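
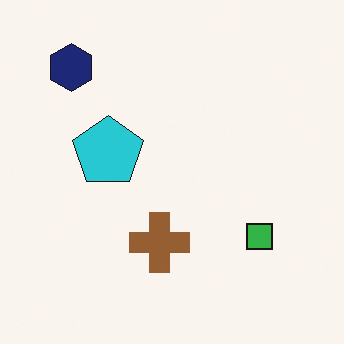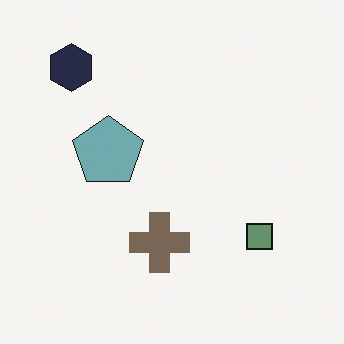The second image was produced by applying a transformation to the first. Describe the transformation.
The transformation is: made much more muted (saturation change).

All colors are more muted and greyish — a global saturation change.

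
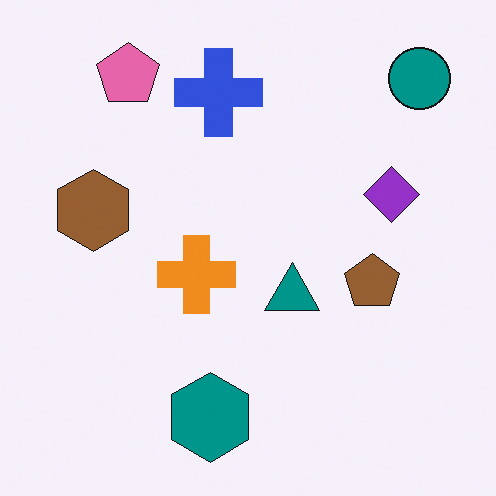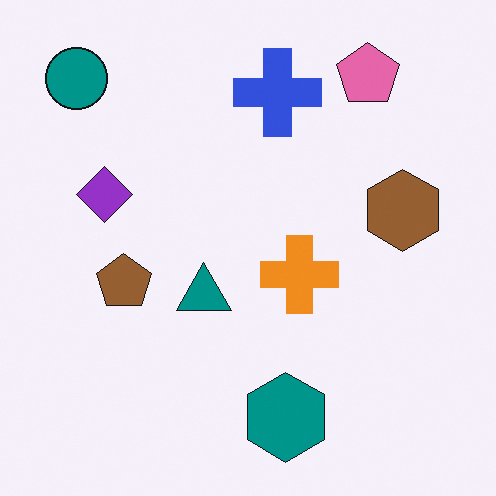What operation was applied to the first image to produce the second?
The image was flipped horizontally (left ↔ right).

The teal circle is in the top-right of the first image and the top-left of the second — shapes on opposite sides of the vertical midline have swapped in a mirror flip.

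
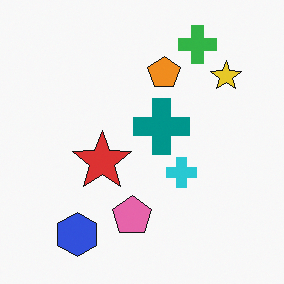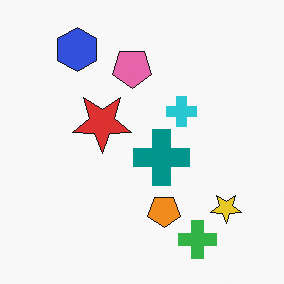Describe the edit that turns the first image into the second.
It was flipped vertically (top ↔ bottom).

The green cross is in the top-right of the first image and the bottom-right of the second — shapes on opposite sides of the horizontal midline have swapped in a mirror flip.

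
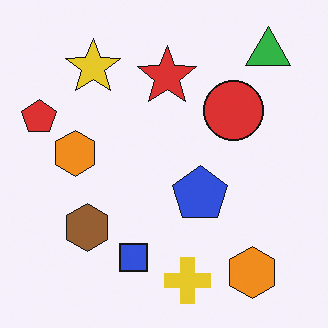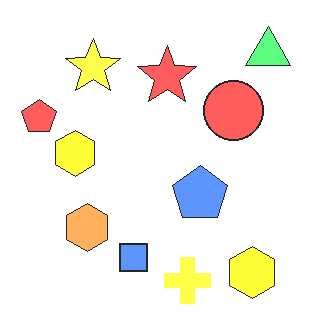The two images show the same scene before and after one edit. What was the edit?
The transformation is: substantially brightened.

Every pixel — background and shapes alike — is uniformly brightened.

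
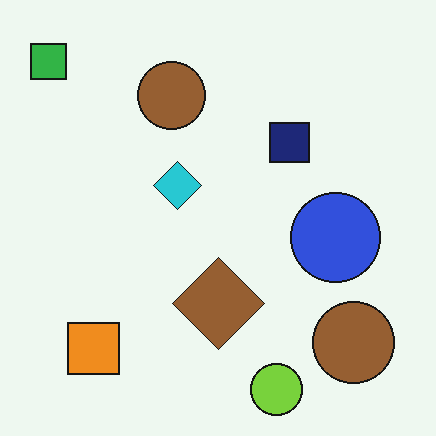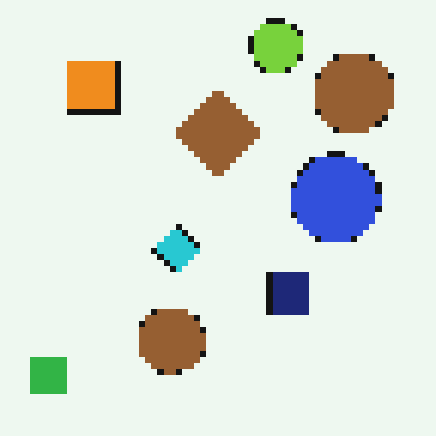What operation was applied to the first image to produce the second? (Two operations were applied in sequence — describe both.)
The image was pixelated into visible square blocks, then flipped vertically (top ↔ bottom).

Shapes are reduced to large square blocks; fine edges and outlines are lost — a downscale-then-upscale (mosaic) effect. The lime circle is in the bottom of the first image and the top of the second — shapes on opposite sides of the horizontal midline have swapped in a mirror flip.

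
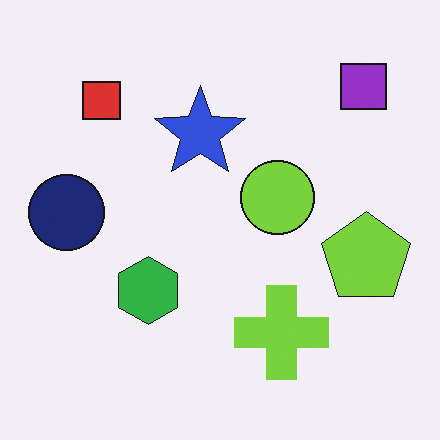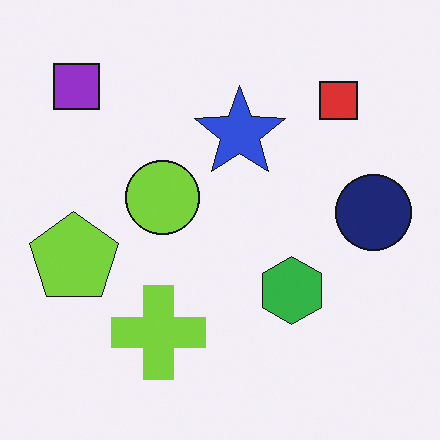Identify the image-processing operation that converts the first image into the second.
This is the original image flipped horizontally (left ↔ right).

The navy circle is in the left of the first image and the right of the second — shapes on opposite sides of the vertical midline have swapped in a mirror flip.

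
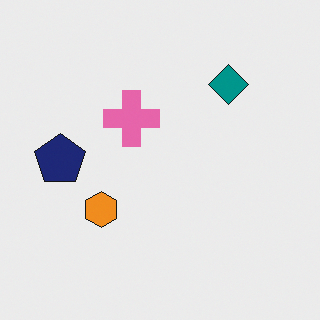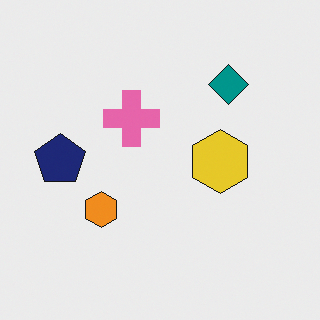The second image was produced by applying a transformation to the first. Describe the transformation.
This is the original image overlaid with an additional yellow hexagon.

A yellow hexagon appears in the second image that is absent from the first.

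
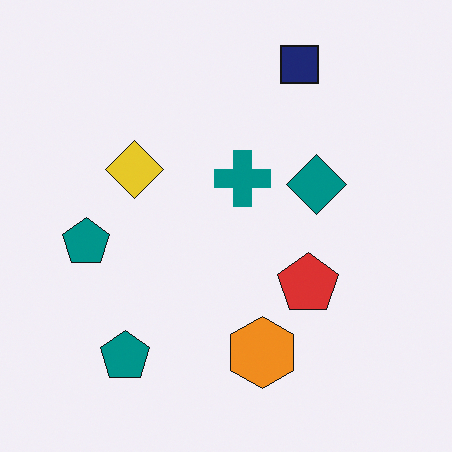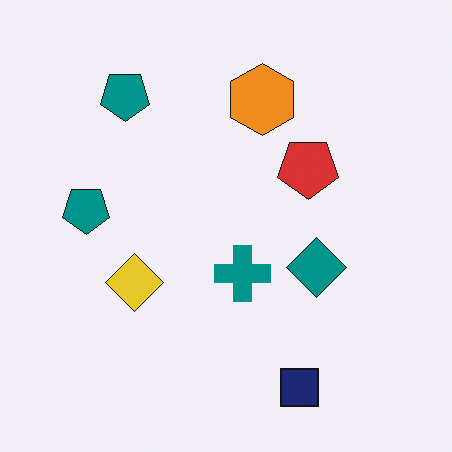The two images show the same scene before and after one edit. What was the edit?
The image was flipped vertically (top ↔ bottom).

The navy square is in the top of the first image and the bottom of the second — shapes on opposite sides of the horizontal midline have swapped in a mirror flip.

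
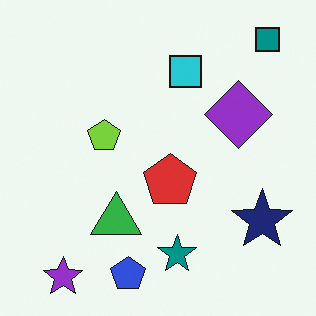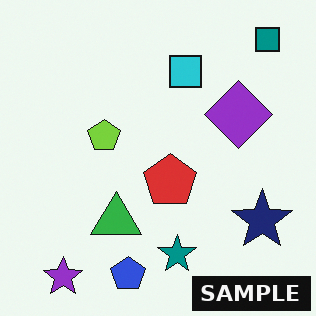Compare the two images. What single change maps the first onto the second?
Watermarked with the text "SAMPLE" in the lower-right corner.

A dark label reading "SAMPLE" appears in the lower-right corner.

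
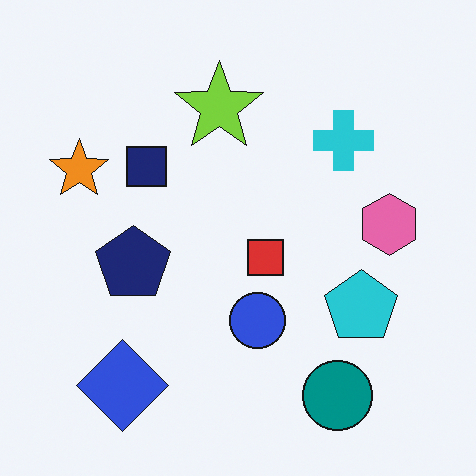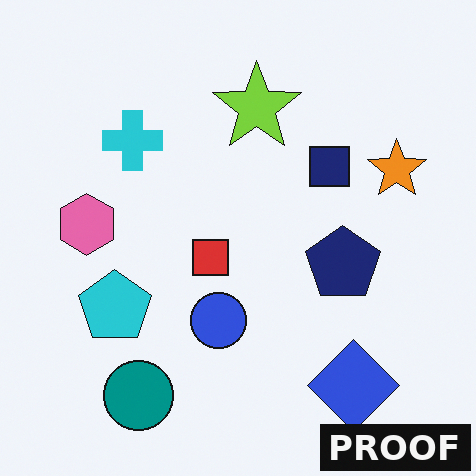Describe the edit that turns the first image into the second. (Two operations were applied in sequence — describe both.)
The transformation is: flipped horizontally (left ↔ right), then watermarked with the text "PROOF" in the lower-right corner.

The orange star is in the left of the first image and the right of the second — shapes on opposite sides of the vertical midline have swapped in a mirror flip. A dark label reading "PROOF" appears in the lower-right corner.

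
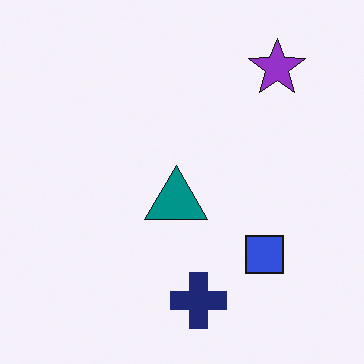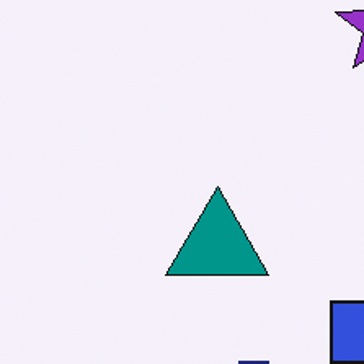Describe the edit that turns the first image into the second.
The transformation is: cropped to a noticeably smaller region and rescaled.

The visible shapes are larger and the field of view is narrower; shapes near the original edges may be partly or wholly outside the frame — a crop-and-rescale.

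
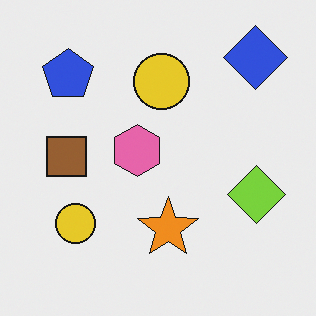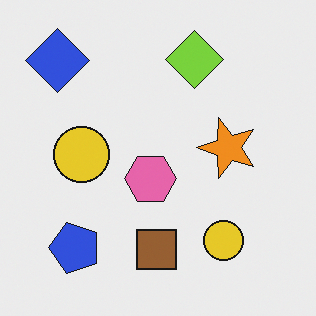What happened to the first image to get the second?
The image was rotated 90° counter-clockwise.

The blue diamond sits in the top-right of the first image and the top-left of the second — consistent with a whole-image 90° counter-clockwise rotation.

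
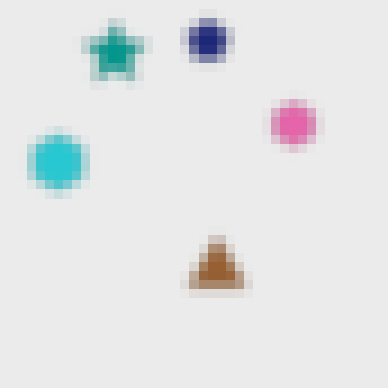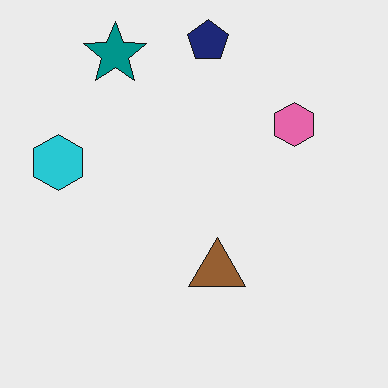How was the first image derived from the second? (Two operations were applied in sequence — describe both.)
The image was heavily blurred, then coarsely pixelated.

Shape edges and outlines are uniformly softened across the whole image. Shapes are reduced to large square blocks; fine edges and outlines are lost — a downscale-then-upscale (mosaic) effect.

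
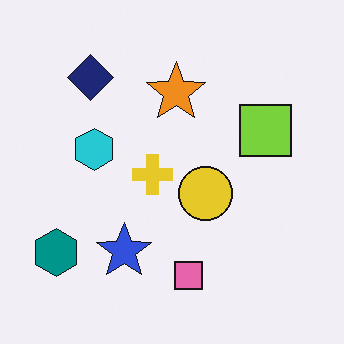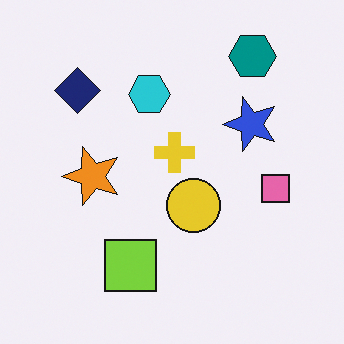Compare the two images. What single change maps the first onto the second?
It was transposed (reflected across the top-left ↔ bottom-right diagonal).

Shapes have swapped their row and column positions — what was in the top-right is now in the bottom-left — a diagonal reflection.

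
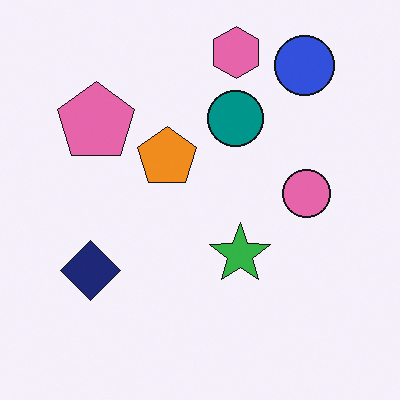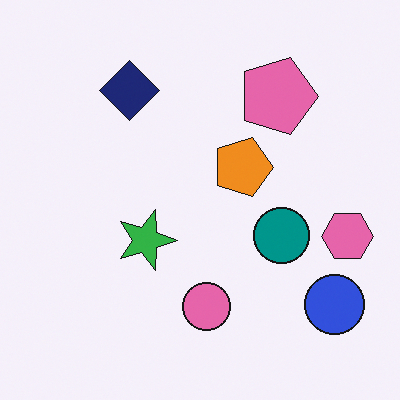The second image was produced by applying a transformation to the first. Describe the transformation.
This is the original image rotated 90° clockwise.

The blue circle sits in the top-right of the first image and the bottom-right of the second — consistent with a whole-image 90° clockwise rotation.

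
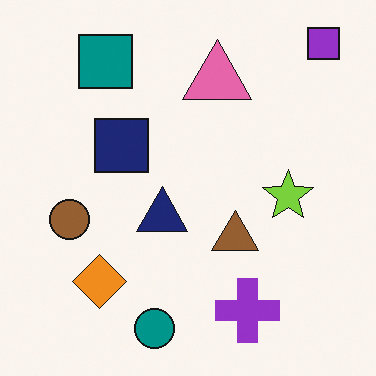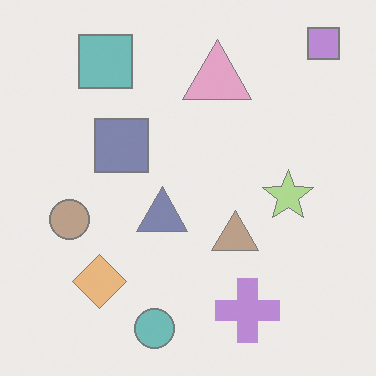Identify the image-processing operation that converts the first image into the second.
Given much lower contrast.

Tones are pushed toward mid-grey across the whole image — a global contrast change.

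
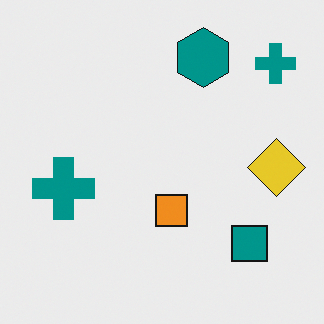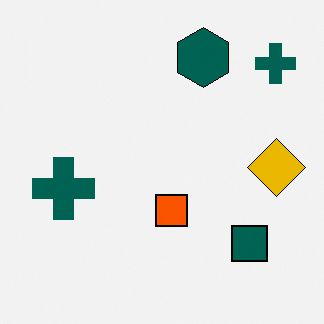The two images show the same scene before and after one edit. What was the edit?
It was boosted in contrast.

Tones are pushed away from mid-grey across the whole image — a global contrast change.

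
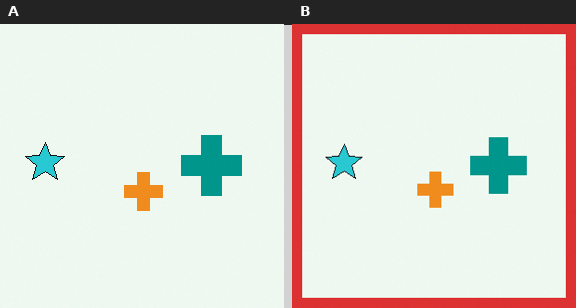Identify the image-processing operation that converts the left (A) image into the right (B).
This is the original image framed with a red border.

A solid red frame runs around the edge of the right (B) image, with the content slightly shrunk inside it.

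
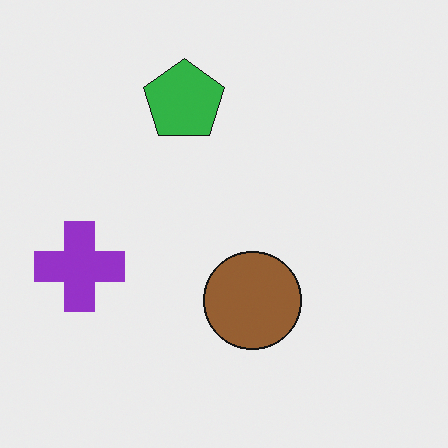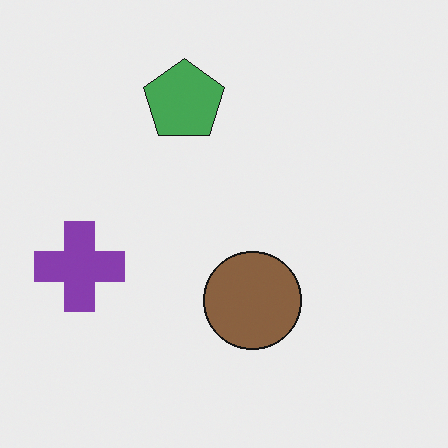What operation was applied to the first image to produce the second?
It was slightly desaturated.

All colors are more muted and greyish — a global saturation change.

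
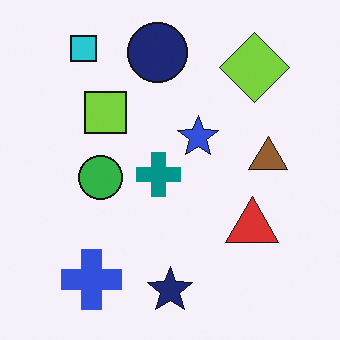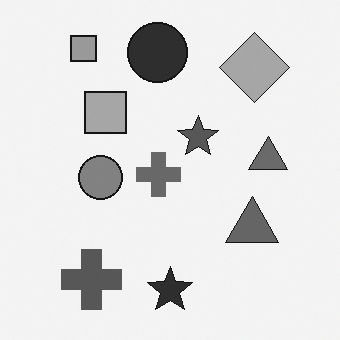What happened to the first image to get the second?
The second image is the first converted to grayscale.

All color is removed — every shape is now a shade of grey.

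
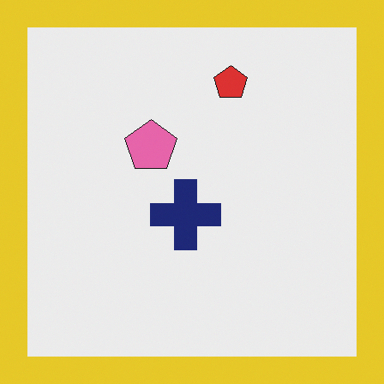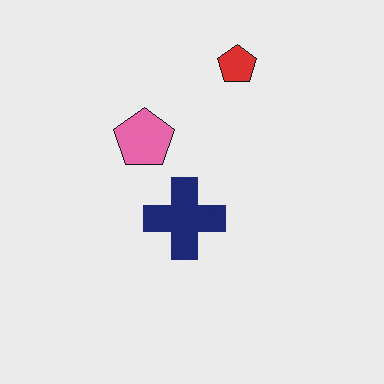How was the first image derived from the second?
The image was framed with a yellow border.

A solid yellow frame runs around the edge of the first image, with the content slightly shrunk inside it.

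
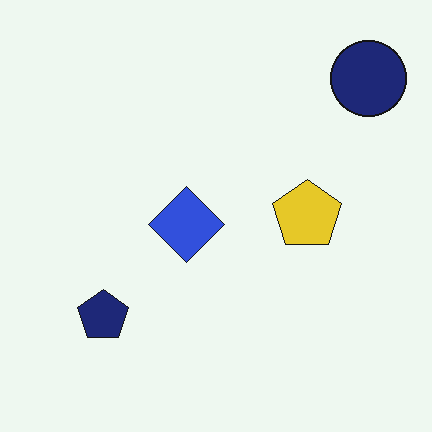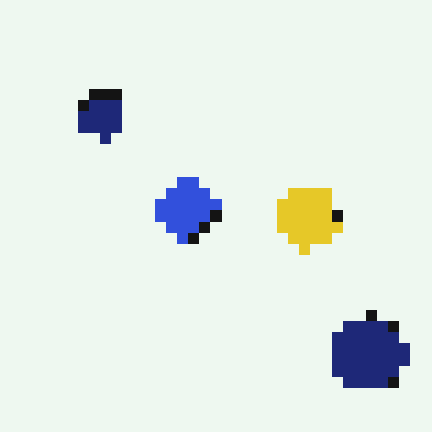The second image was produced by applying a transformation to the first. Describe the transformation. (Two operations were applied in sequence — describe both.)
The transformation is: heavily pixelated into large blocks, then flipped vertically (top ↔ bottom).

Shapes are reduced to large square blocks; fine edges and outlines are lost — a downscale-then-upscale (mosaic) effect. The navy circle is in the top-right of the first image and the bottom-right of the second — shapes on opposite sides of the horizontal midline have swapped in a mirror flip.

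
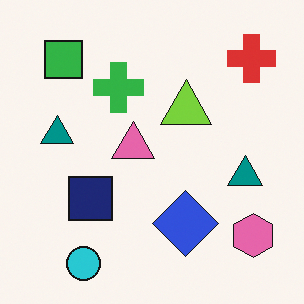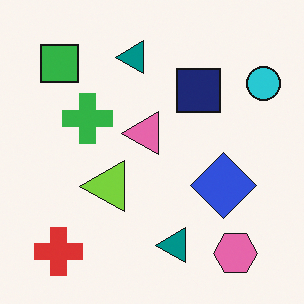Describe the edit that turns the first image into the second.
Transposed (reflected across the top-left ↔ bottom-right diagonal).

Shapes have swapped their row and column positions — what was in the top-right is now in the bottom-left — a diagonal reflection.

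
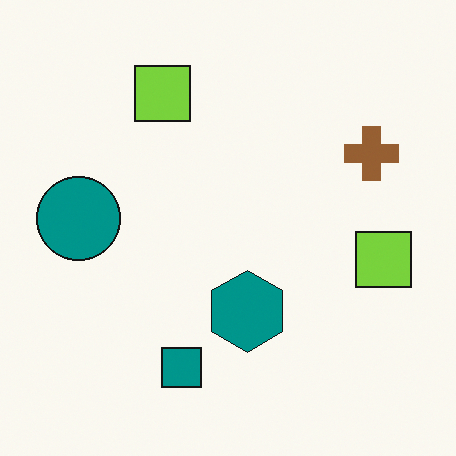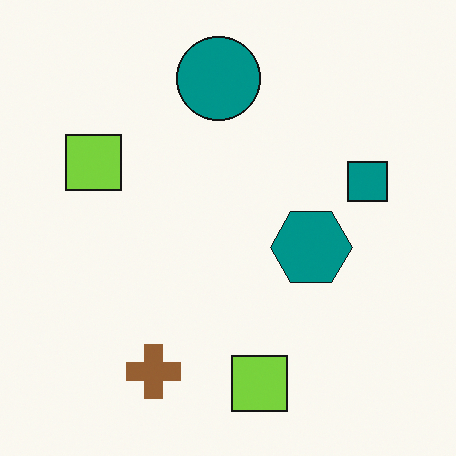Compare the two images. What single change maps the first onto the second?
The second image is the first transposed (reflected across the top-left ↔ bottom-right diagonal).

Shapes have swapped their row and column positions — what was in the top-right is now in the bottom-left — a diagonal reflection.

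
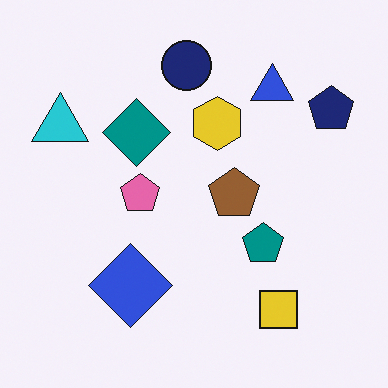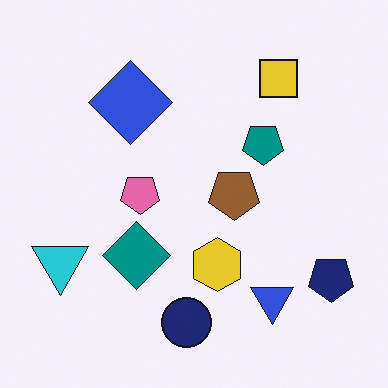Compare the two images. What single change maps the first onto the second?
The image was flipped vertically (top ↔ bottom).

The navy circle is in the top of the first image and the bottom of the second — shapes on opposite sides of the horizontal midline have swapped in a mirror flip.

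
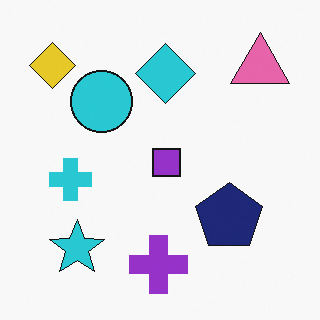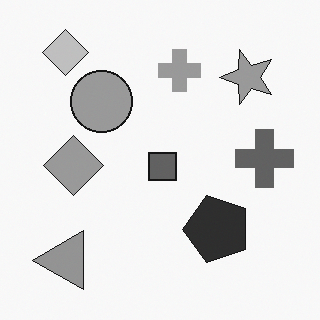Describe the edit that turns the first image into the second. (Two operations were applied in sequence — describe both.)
The image was transposed (reflected across the top-left ↔ bottom-right diagonal), then converted to grayscale.

Shapes have swapped their row and column positions — what was in the top-right is now in the bottom-left — a diagonal reflection. All color is removed — every shape is now a shade of grey.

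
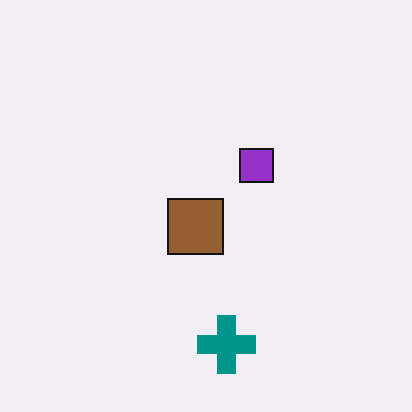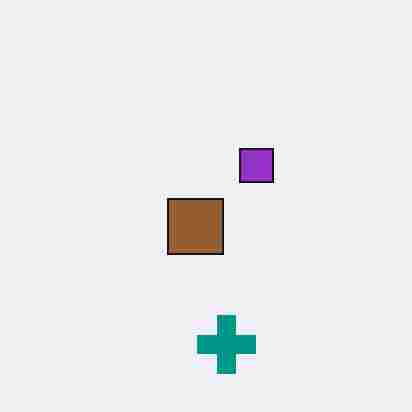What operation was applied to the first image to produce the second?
The second image is the first heavily JPEG-compressed with obvious blocking artifacts.

Blocky 8×8 compression artifacts appear around shape edges and the flat background shows ringing — characteristic JPEG degradation.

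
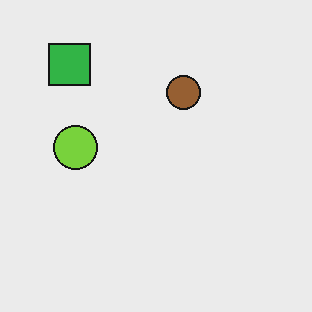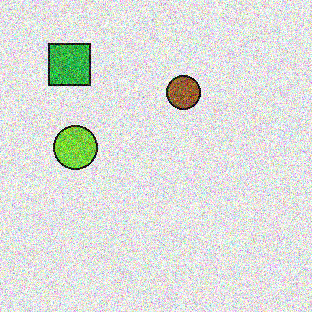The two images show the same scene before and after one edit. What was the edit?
The transformation is: degraded with heavy additive noise.

Random speckle covers the whole image, including the flat background.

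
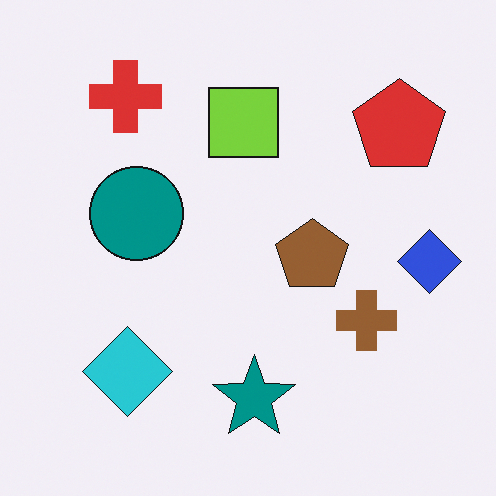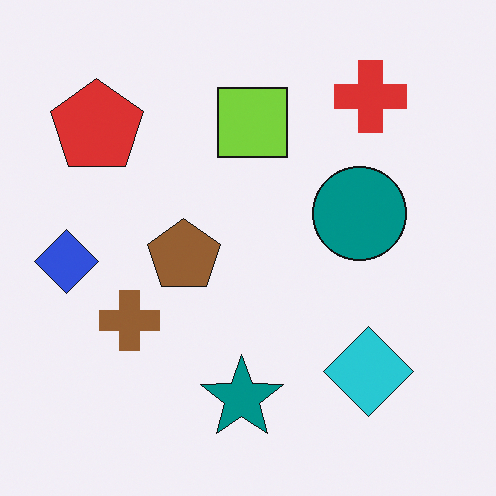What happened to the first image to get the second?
The image was flipped horizontally (left ↔ right).

The blue diamond is in the right of the first image and the left of the second — shapes on opposite sides of the vertical midline have swapped in a mirror flip.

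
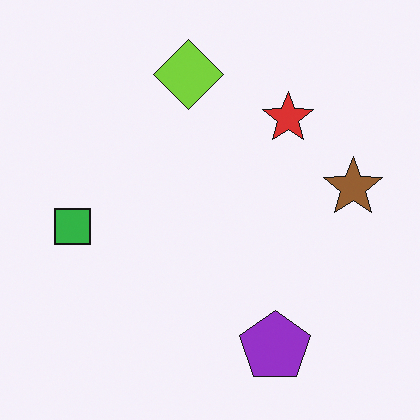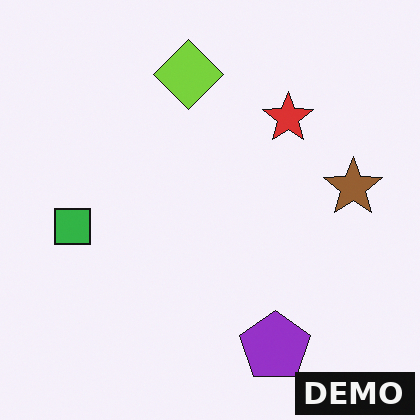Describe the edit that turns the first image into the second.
The second image is the first watermarked with the text "DEMO" in the lower-right corner.

A dark label reading "DEMO" appears in the lower-right corner.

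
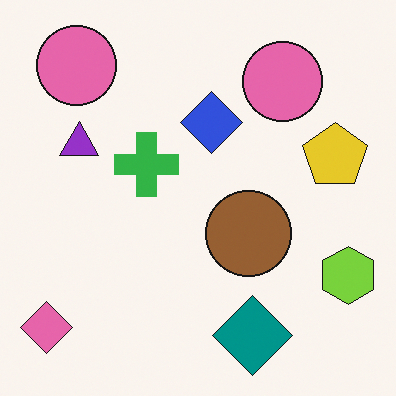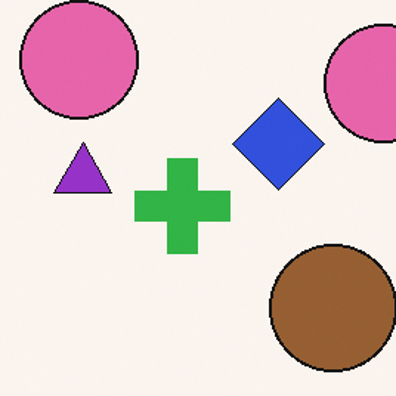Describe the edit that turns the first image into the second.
The image was cropped to a modestly smaller region and rescaled.

The visible shapes are larger and the field of view is narrower; shapes near the original edges may be partly or wholly outside the frame — a crop-and-rescale.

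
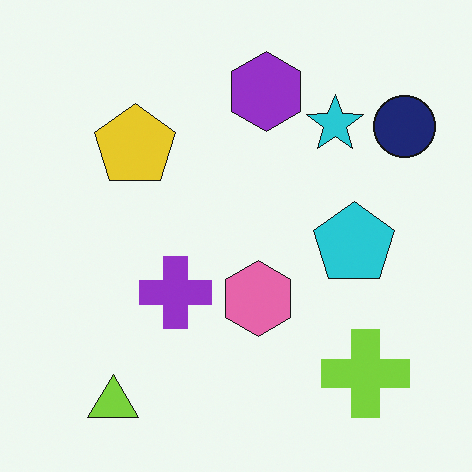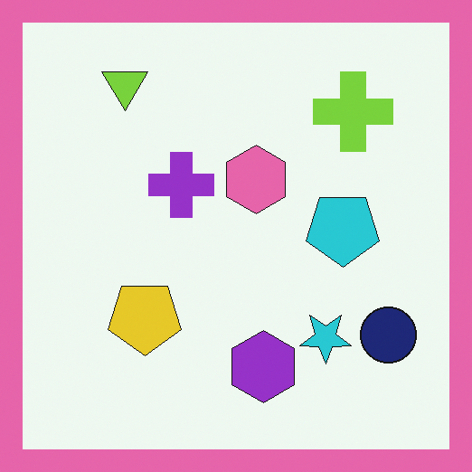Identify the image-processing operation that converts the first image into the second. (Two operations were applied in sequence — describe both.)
The image was flipped vertically (top ↔ bottom), then framed with a pink border.

The lime triangle is in the bottom-left of the first image and the top-left of the second — shapes on opposite sides of the horizontal midline have swapped in a mirror flip. A solid pink frame runs around the edge of the second image, with the content slightly shrunk inside it.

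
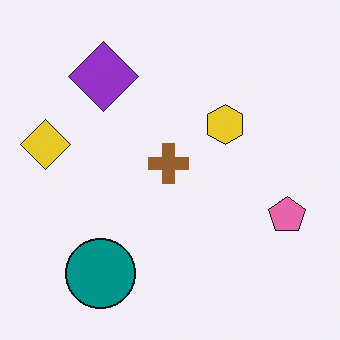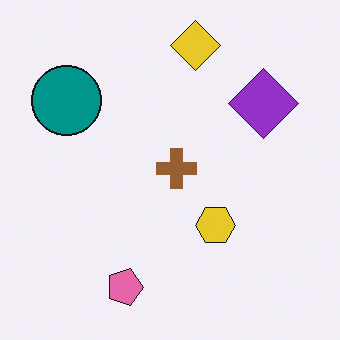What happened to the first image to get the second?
The transformation is: rotated 90° clockwise.

The yellow diamond sits in the left of the first image and the top of the second — consistent with a whole-image 90° clockwise rotation.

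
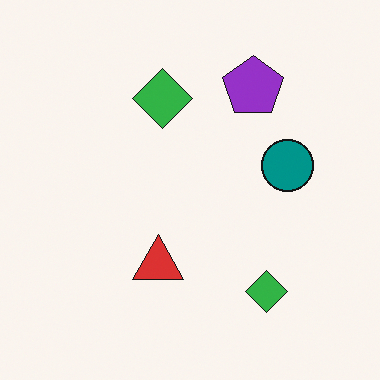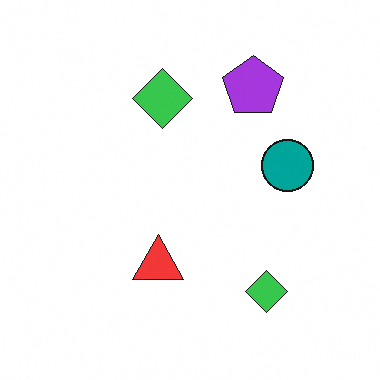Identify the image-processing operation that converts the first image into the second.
Slightly brightened.

Every pixel — background and shapes alike — is uniformly brightened.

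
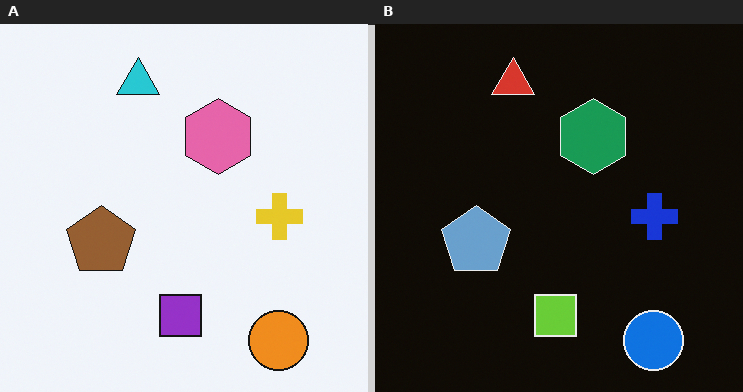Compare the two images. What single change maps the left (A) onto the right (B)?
The transformation is: color-inverted (negative).

The light background has become dark and every shape's color is its complement — a photographic negative.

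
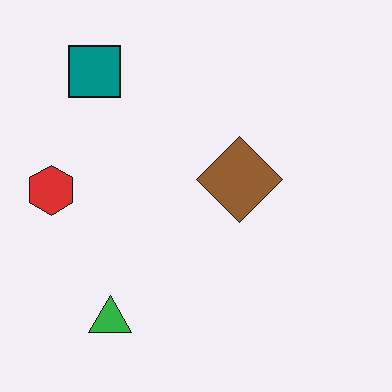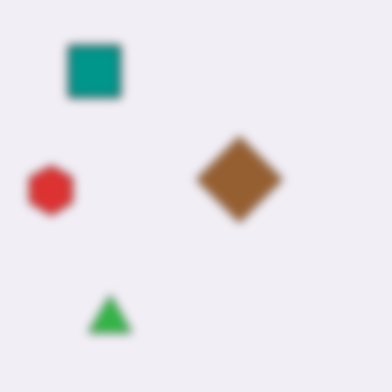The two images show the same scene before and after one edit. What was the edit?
Moderately blurred.

Shape edges and outlines are uniformly softened across the whole image.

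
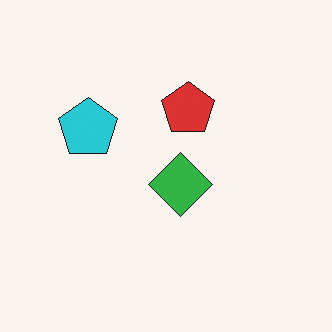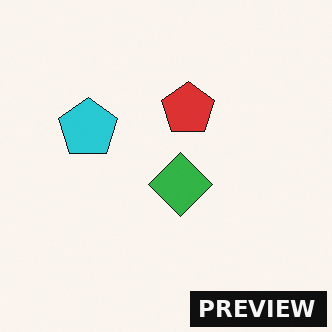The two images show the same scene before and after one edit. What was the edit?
Watermarked with the text "PREVIEW" in the lower-right corner.

A dark label reading "PREVIEW" appears in the lower-right corner.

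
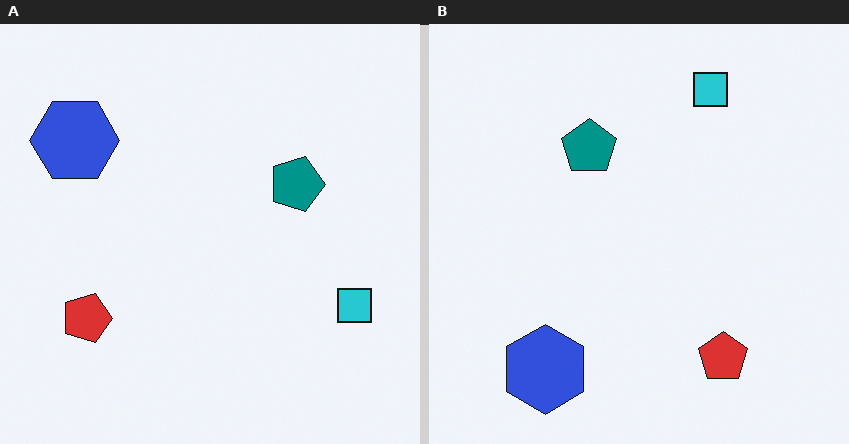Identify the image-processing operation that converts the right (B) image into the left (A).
It was rotated 90° clockwise.

The blue hexagon sits in the bottom-left of the right (B) image and the top-left of the left (A) — consistent with a whole-image 90° clockwise rotation.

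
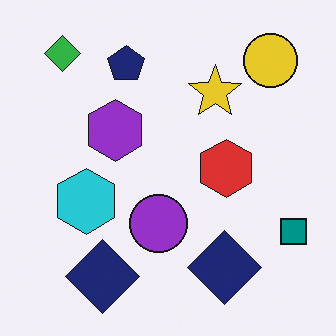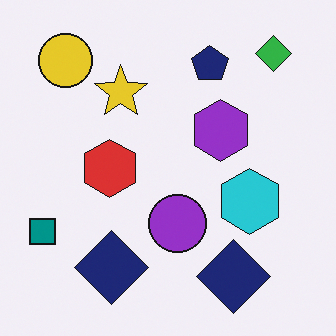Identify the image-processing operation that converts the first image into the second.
This is the original image flipped horizontally (left ↔ right).

The teal square is in the bottom-right of the first image and the bottom-left of the second — shapes on opposite sides of the vertical midline have swapped in a mirror flip.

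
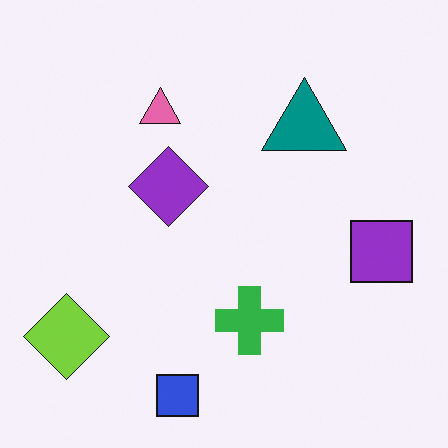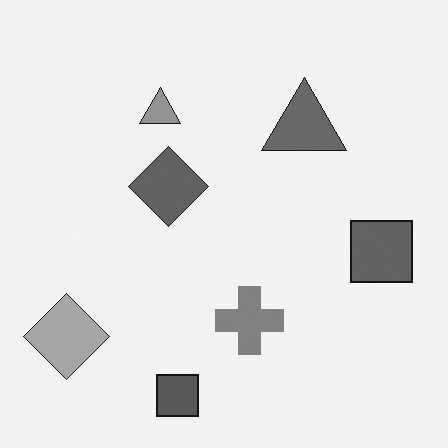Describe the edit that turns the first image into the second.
The image was converted to grayscale.

All color is removed — every shape is now a shade of grey.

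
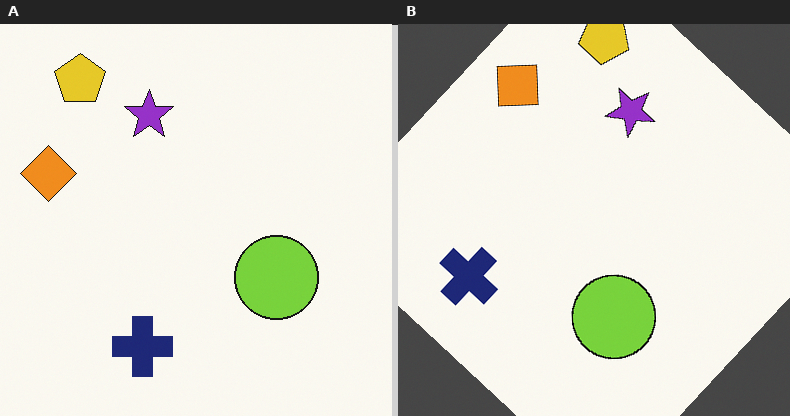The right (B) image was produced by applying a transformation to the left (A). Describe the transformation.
The image was rotated clockwise by a large amount — several tens of degrees.

Every shape is tilted by the same angle and the image corners show triangular fill wedges — a whole-image rotation by a non-right angle.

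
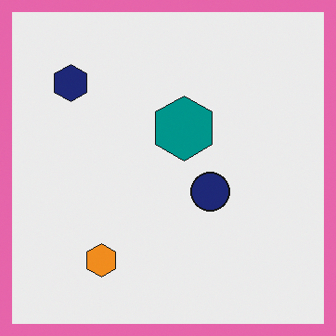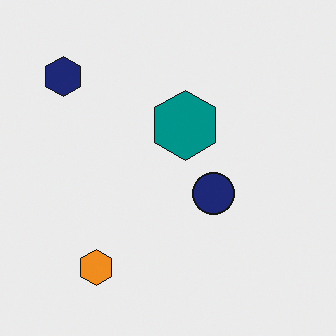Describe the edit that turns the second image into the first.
The first image is the second framed with a pink border.

A solid pink frame runs around the edge of the first image, with the content slightly shrunk inside it.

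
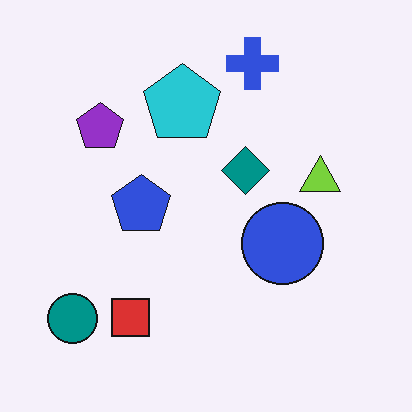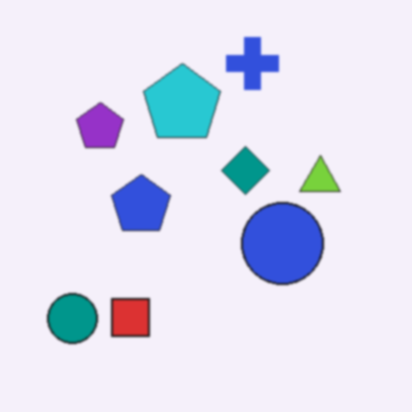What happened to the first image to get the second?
The transformation is: slightly softened.

Shape edges and outlines are uniformly softened across the whole image.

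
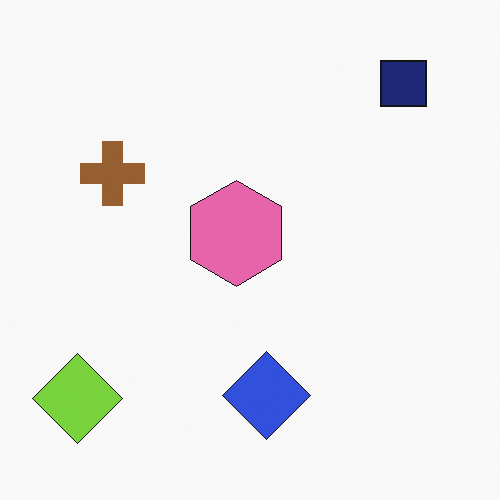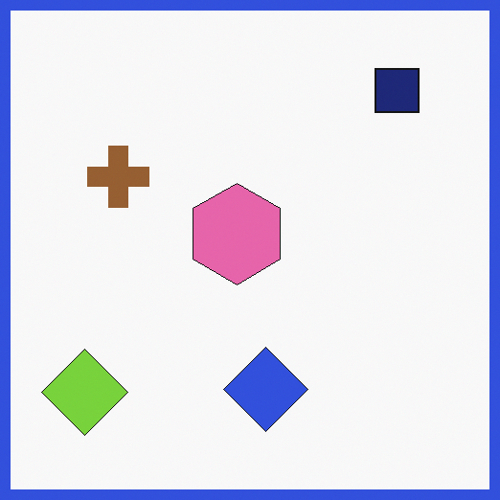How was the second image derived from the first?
The image was framed with a blue border.

A solid blue frame runs around the edge of the second image, with the content slightly shrunk inside it.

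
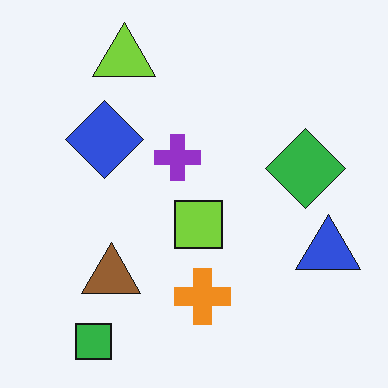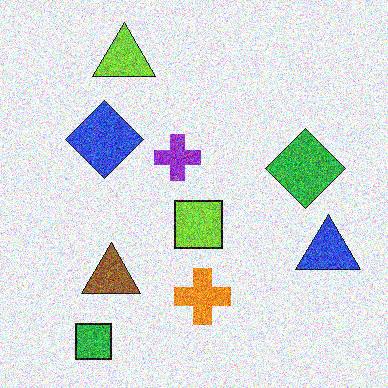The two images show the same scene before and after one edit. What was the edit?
The transformation is: degraded with strong gaussian noise.

Random speckle covers the whole image, including the flat background.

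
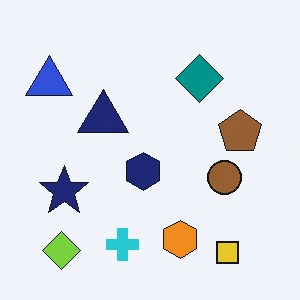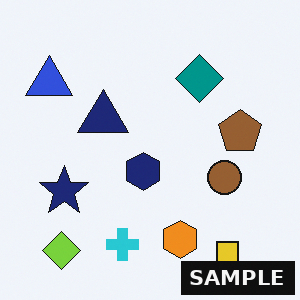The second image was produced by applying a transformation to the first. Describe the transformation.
The second image is the first watermarked with the text "SAMPLE" in the lower-right corner.

A dark label reading "SAMPLE" appears in the lower-right corner.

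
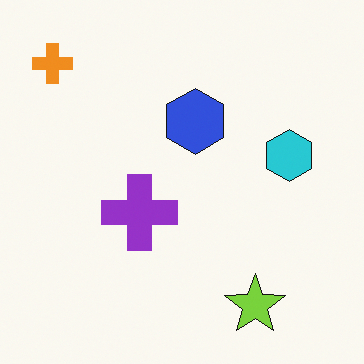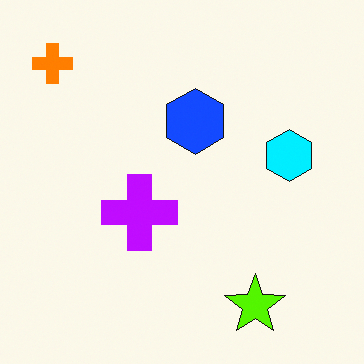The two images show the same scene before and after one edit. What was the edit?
The image was made much more vivid (saturation change).

All colors are more vivid — a global saturation change.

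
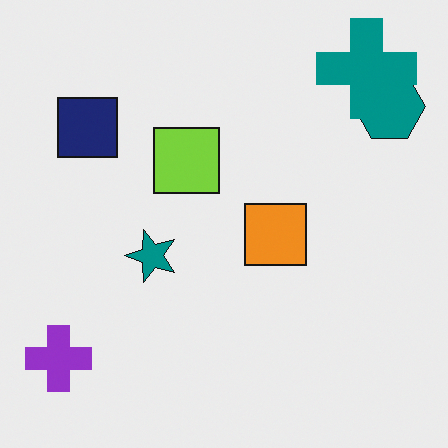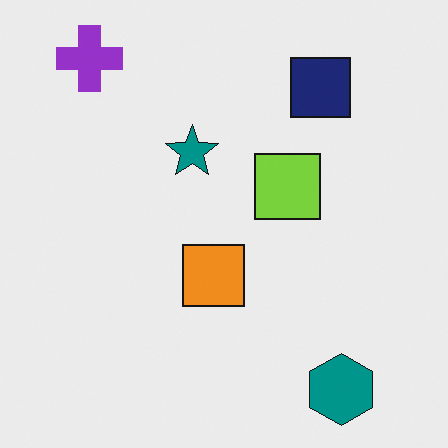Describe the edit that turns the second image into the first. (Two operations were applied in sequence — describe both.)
The first image is the second rotated 90° counter-clockwise, then overlaid with an additional teal cross.

The purple cross sits in the top-left of the second image and the bottom-left of the first — consistent with a whole-image 90° counter-clockwise rotation. A teal cross appears in the first image that is absent from the second.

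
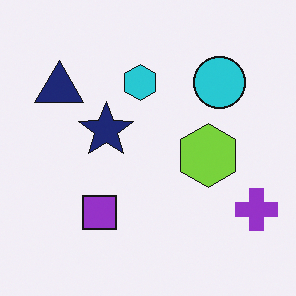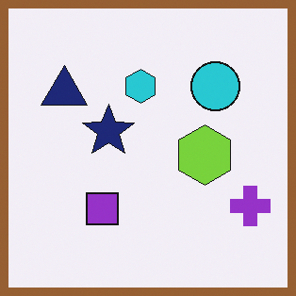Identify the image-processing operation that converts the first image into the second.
This is the original image framed with a brown border.

A solid brown frame runs around the edge of the second image, with the content slightly shrunk inside it.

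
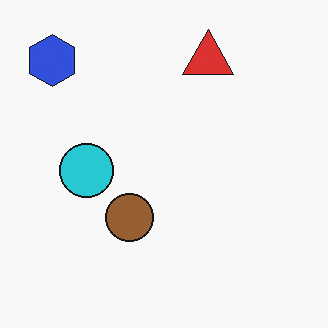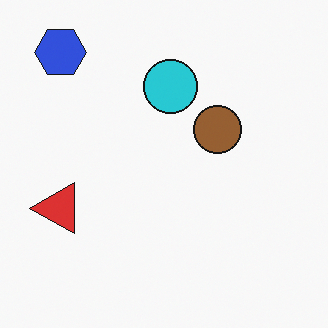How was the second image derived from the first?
The image was transposed (reflected across the top-left ↔ bottom-right diagonal).

Shapes have swapped their row and column positions — what was in the top-right is now in the bottom-left — a diagonal reflection.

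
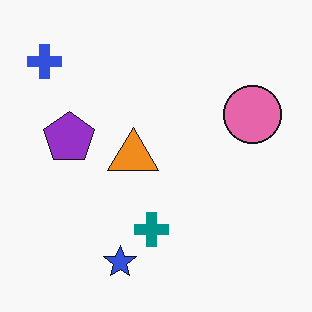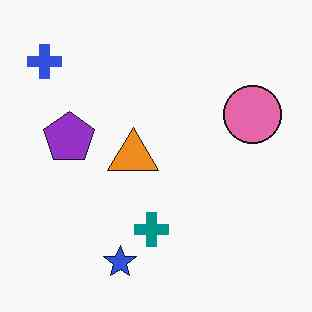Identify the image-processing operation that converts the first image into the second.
The second image is the first given moderate JPEG compression.

Blocky 8×8 compression artifacts appear around shape edges and the flat background shows ringing — characteristic JPEG degradation.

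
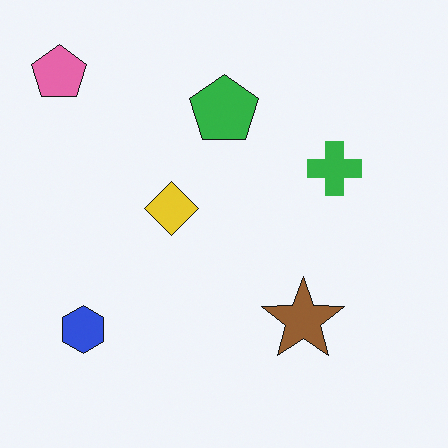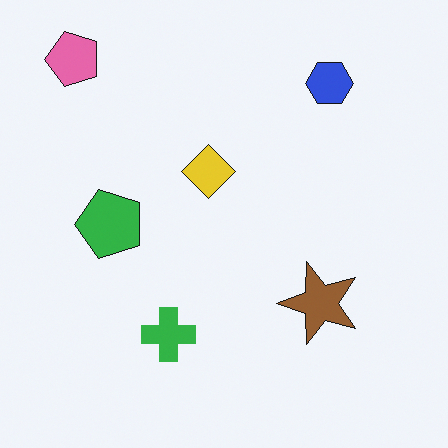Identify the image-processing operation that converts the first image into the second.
Transposed (reflected across the top-left ↔ bottom-right diagonal).

Shapes have swapped their row and column positions — what was in the top-right is now in the bottom-left — a diagonal reflection.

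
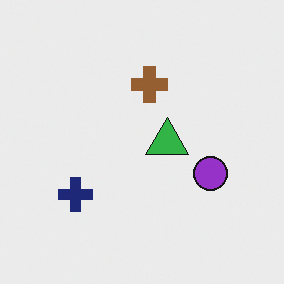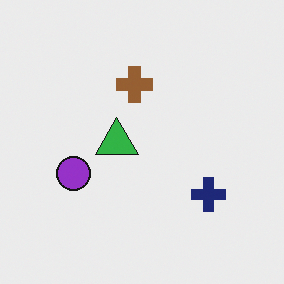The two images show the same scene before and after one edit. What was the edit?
It was flipped horizontally (left ↔ right).

The purple circle is in the right of the first image and the left of the second — shapes on opposite sides of the vertical midline have swapped in a mirror flip.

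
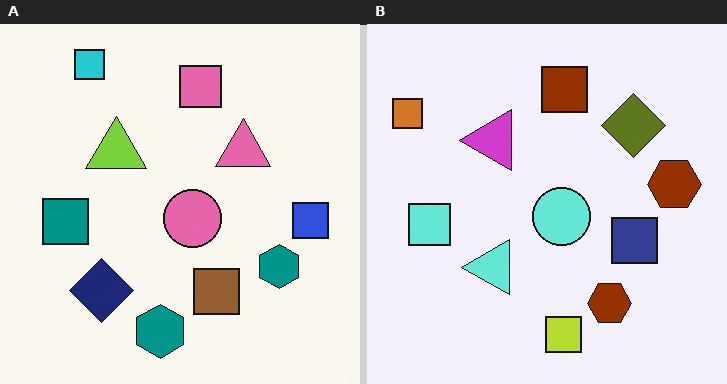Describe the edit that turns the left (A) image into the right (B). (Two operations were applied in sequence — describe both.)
Hue-shifted by a large amount, then transposed (reflected across the top-left ↔ bottom-right diagonal).

Every shape's color has rotated by the same amount around the hue wheel — a uniform hue shift. Shapes have swapped their row and column positions — what was in the top-right is now in the bottom-left — a diagonal reflection.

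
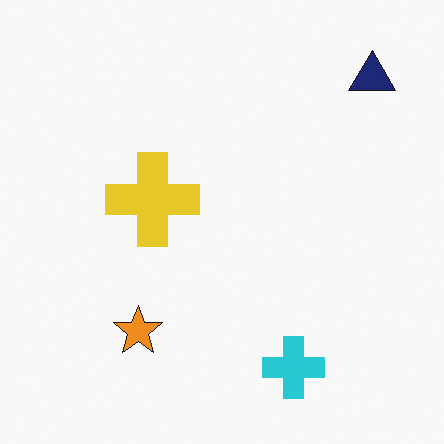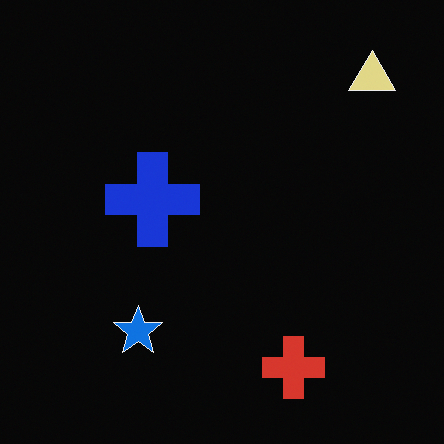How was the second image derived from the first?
The second image is the first color-inverted (negative).

The light background has become dark and every shape's color is its complement — a photographic negative.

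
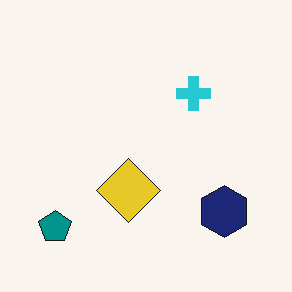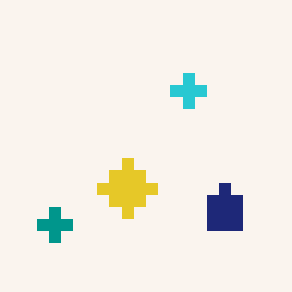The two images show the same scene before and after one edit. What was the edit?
It was coarsely pixelated.

Shapes are reduced to large square blocks; fine edges and outlines are lost — a downscale-then-upscale (mosaic) effect.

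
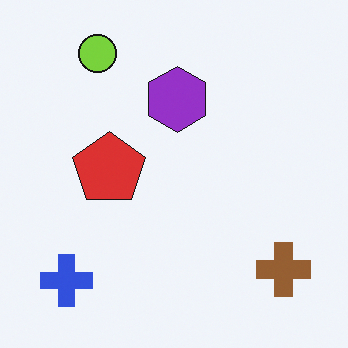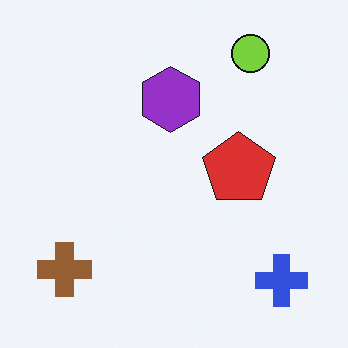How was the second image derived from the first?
Flipped horizontally (left ↔ right).

The brown cross is in the bottom-right of the first image and the bottom-left of the second — shapes on opposite sides of the vertical midline have swapped in a mirror flip.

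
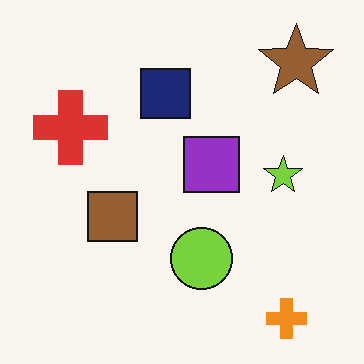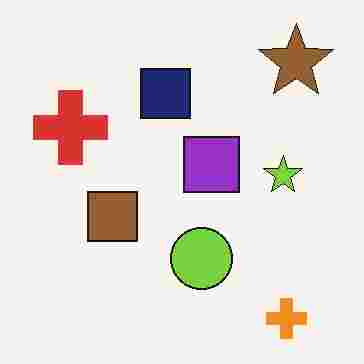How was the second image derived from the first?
The second image is the first degraded with heavy JPEG compression.

Blocky 8×8 compression artifacts appear around shape edges and the flat background shows ringing — characteristic JPEG degradation.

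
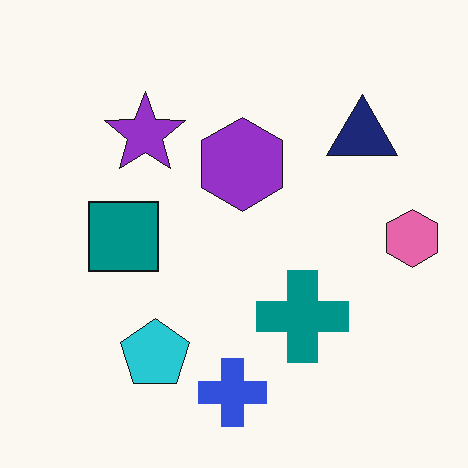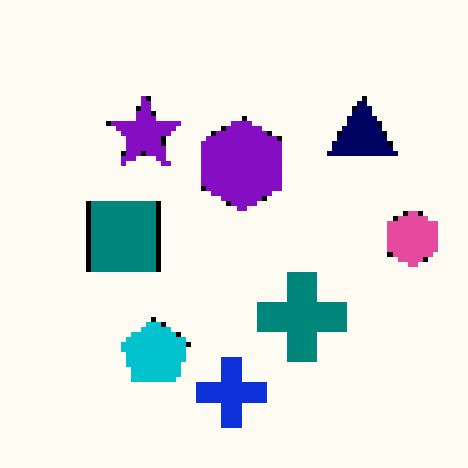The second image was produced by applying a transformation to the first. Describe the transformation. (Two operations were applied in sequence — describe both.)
The second image is the first mildly pixelated, then given slightly increased contrast.

Shapes are reduced to large square blocks; fine edges and outlines are lost — a downscale-then-upscale (mosaic) effect. Tones are pushed away from mid-grey across the whole image — a global contrast change.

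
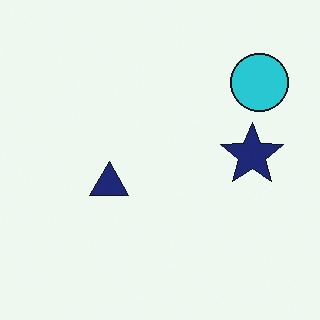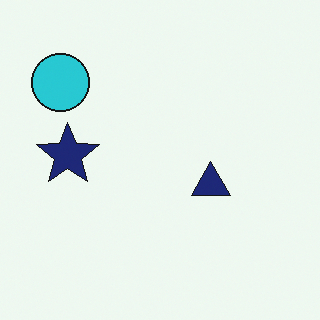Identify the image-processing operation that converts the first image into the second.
The image was flipped horizontally (left ↔ right).

The cyan circle is in the top-right of the first image and the top-left of the second — shapes on opposite sides of the vertical midline have swapped in a mirror flip.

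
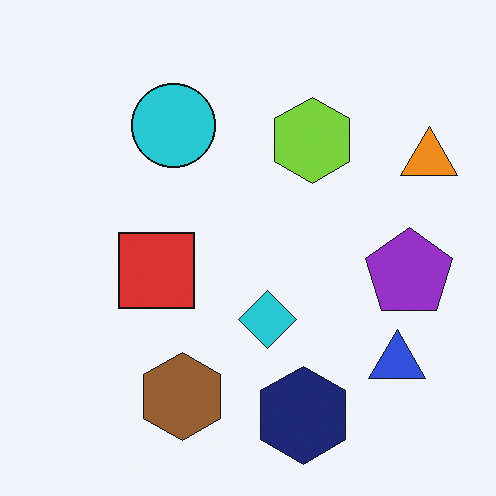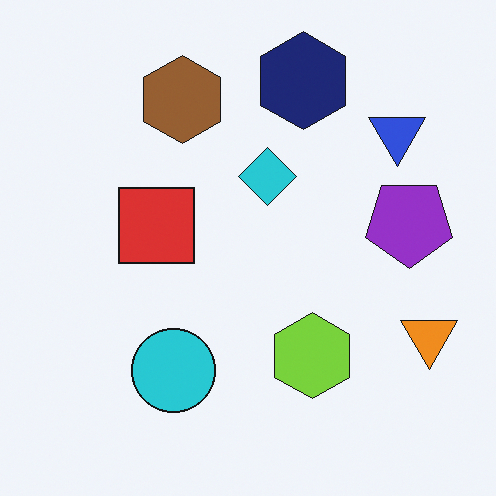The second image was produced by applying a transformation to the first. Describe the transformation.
The transformation is: flipped vertically (top ↔ bottom).

The navy hexagon is in the bottom of the first image and the top of the second — shapes on opposite sides of the horizontal midline have swapped in a mirror flip.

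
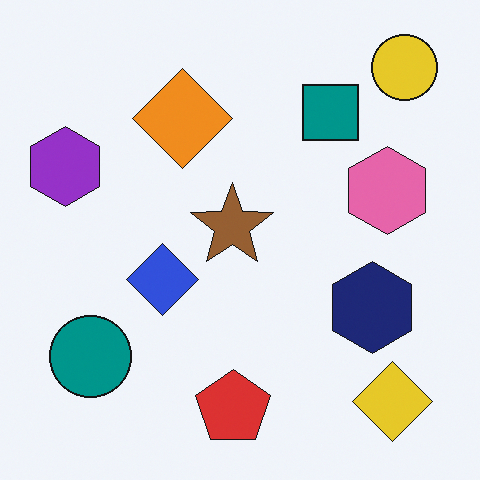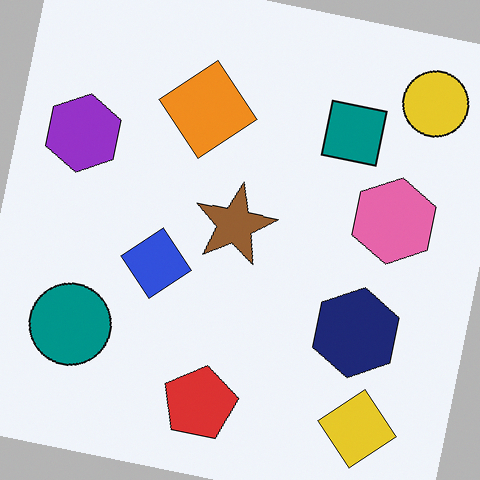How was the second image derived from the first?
It was rotated clockwise by a few degrees.

Every shape is tilted by the same angle and the image corners show triangular fill wedges — a whole-image rotation by a non-right angle.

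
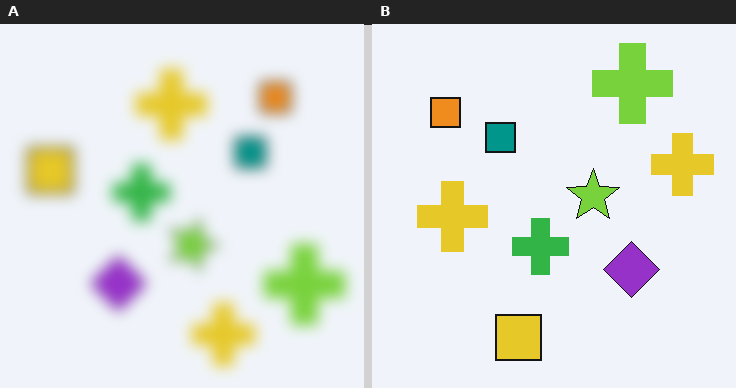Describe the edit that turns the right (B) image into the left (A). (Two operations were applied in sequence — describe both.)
The left (A) image is the right (B) rotated 90° clockwise, then strongly gaussian-blurred.

The lime cross sits in the top-right of the right (B) image and the bottom-right of the left (A) — consistent with a whole-image 90° clockwise rotation. Shape edges and outlines are uniformly softened across the whole image.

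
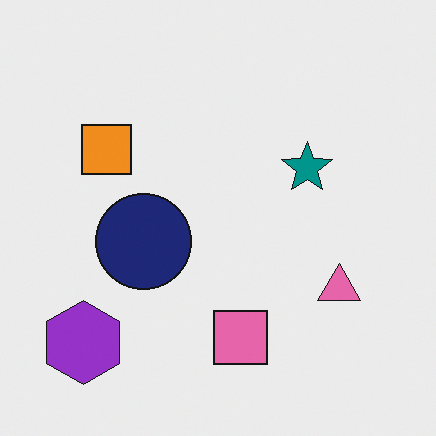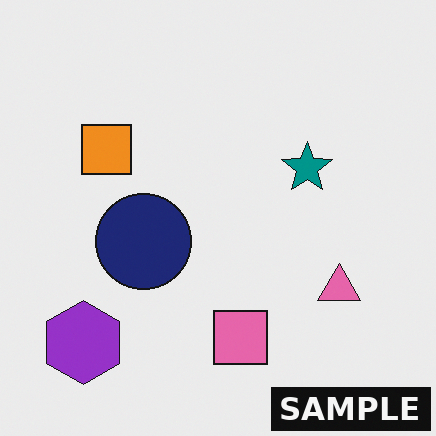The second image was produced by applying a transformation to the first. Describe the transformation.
The transformation is: watermarked with the text "SAMPLE" in the lower-right corner.

A dark label reading "SAMPLE" appears in the lower-right corner.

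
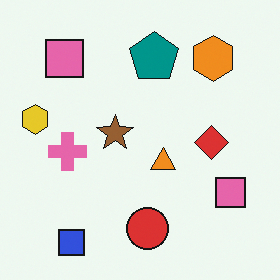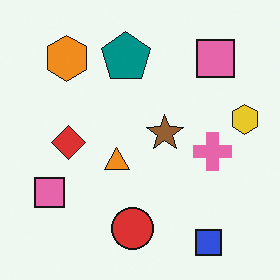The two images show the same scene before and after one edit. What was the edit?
The image was flipped horizontally (left ↔ right).

The yellow hexagon is in the left of the first image and the right of the second — shapes on opposite sides of the vertical midline have swapped in a mirror flip.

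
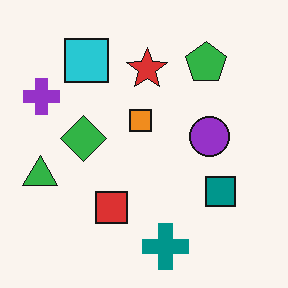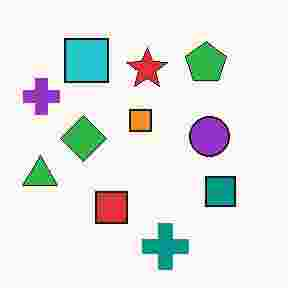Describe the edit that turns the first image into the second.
The image was degraded with heavy JPEG compression.

Blocky 8×8 compression artifacts appear around shape edges and the flat background shows ringing — characteristic JPEG degradation.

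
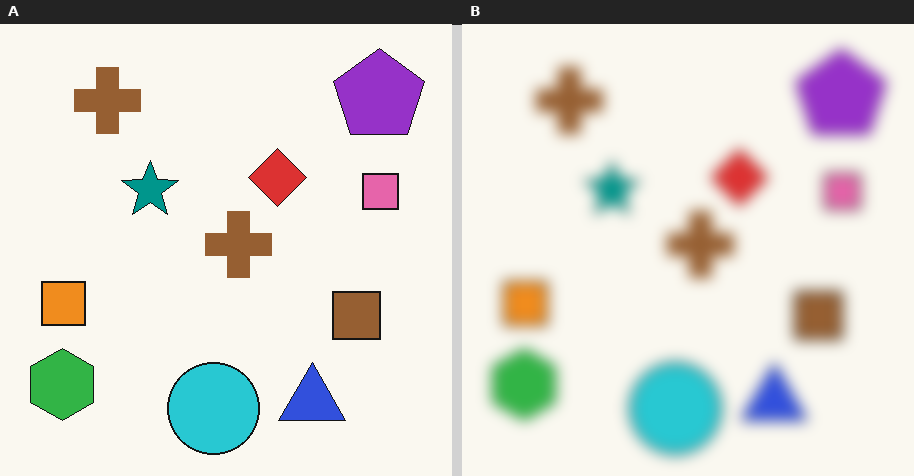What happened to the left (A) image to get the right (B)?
The transformation is: strongly gaussian-blurred.

Shape edges and outlines are uniformly softened across the whole image.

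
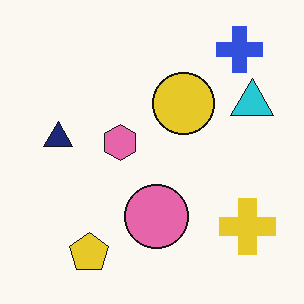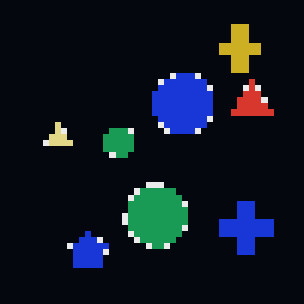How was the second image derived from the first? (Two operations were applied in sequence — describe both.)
Pixelated into visible square blocks, then color-inverted (negative).

Shapes are reduced to large square blocks; fine edges and outlines are lost — a downscale-then-upscale (mosaic) effect. The light background has become dark and every shape's color is its complement — a photographic negative.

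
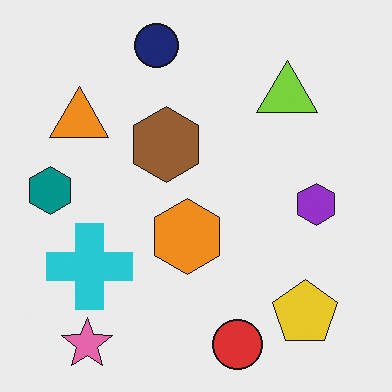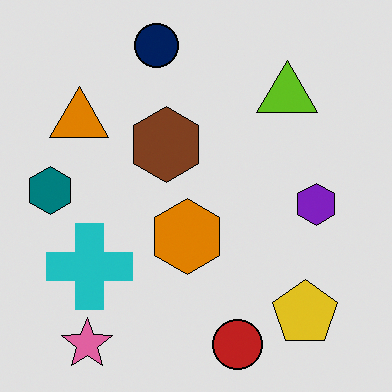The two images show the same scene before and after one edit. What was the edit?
It was moderately posterized.

Each flat color has snapped to a coarser quantized level — most visibly, the near-white background has dropped to a flat grey.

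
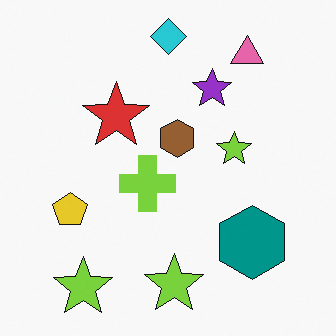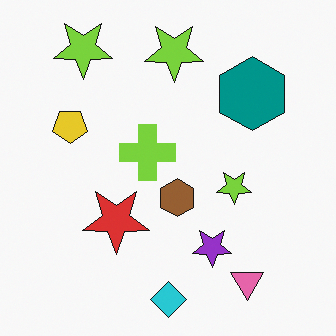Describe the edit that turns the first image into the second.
This is the original image flipped vertically (top ↔ bottom).

The cyan diamond is in the top of the first image and the bottom of the second — shapes on opposite sides of the horizontal midline have swapped in a mirror flip.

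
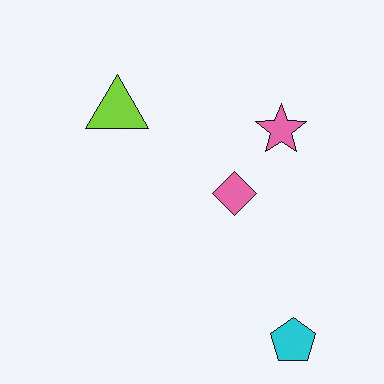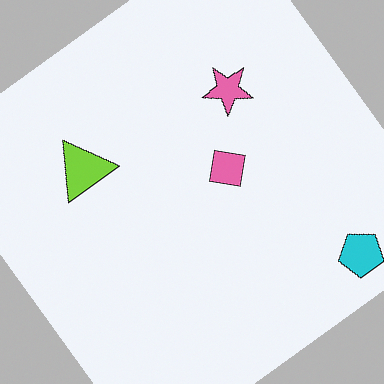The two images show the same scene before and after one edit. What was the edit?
The second image is the first rotated counter-clockwise by a large amount — several tens of degrees.

Every shape is tilted by the same angle and the image corners show triangular fill wedges — a whole-image rotation by a non-right angle.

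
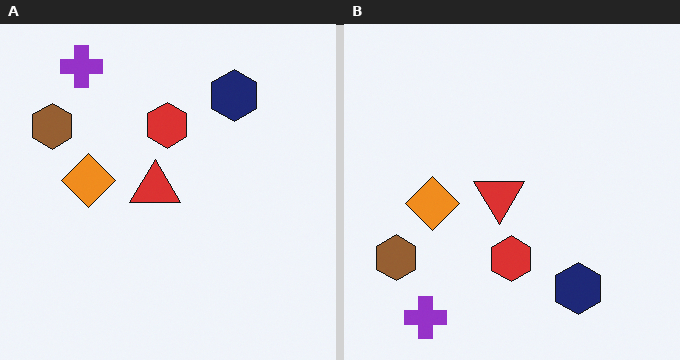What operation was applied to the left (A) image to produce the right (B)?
It was flipped vertically (top ↔ bottom).

The purple cross is in the top-left of the left (A) image and the bottom-left of the right (B) — shapes on opposite sides of the horizontal midline have swapped in a mirror flip.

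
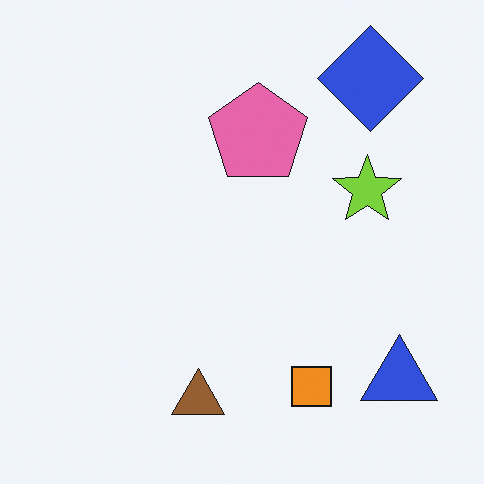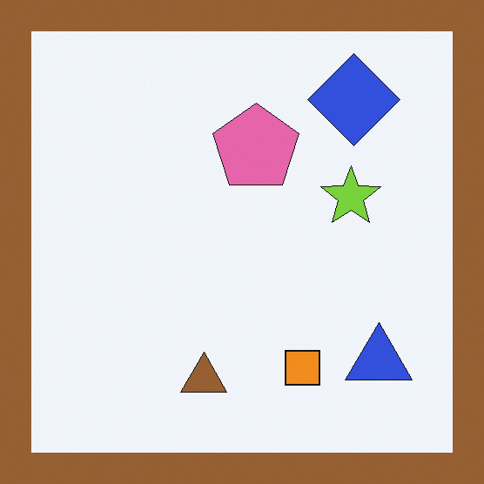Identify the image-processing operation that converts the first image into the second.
It was framed with a brown border.

A solid brown frame runs around the edge of the second image, with the content slightly shrunk inside it.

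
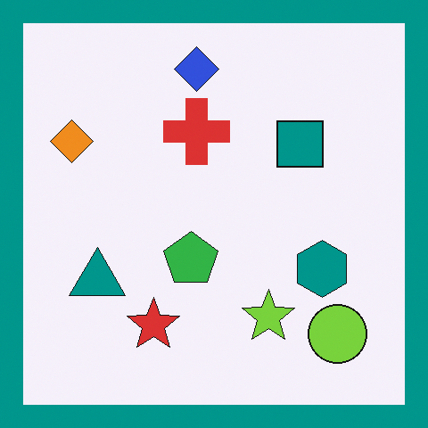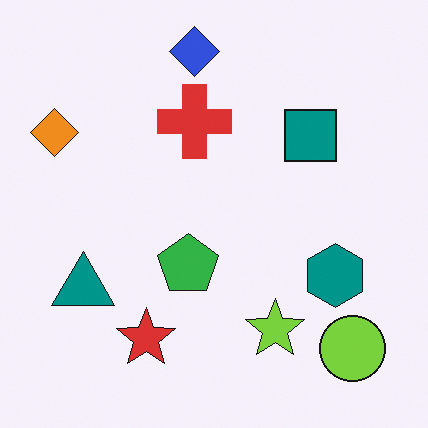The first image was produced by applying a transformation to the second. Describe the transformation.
The transformation is: framed with a teal border.

A solid teal frame runs around the edge of the first image, with the content slightly shrunk inside it.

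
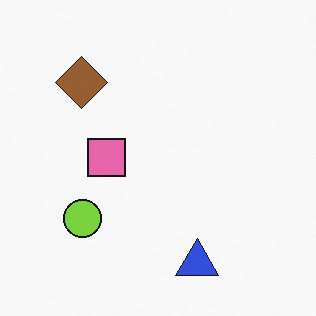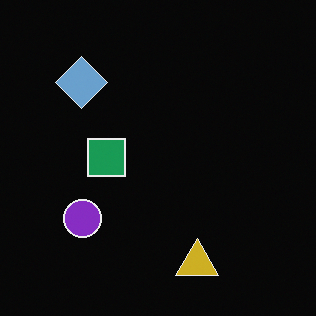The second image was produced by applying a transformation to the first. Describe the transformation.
It was color-inverted (negative).

The light background has become dark and every shape's color is its complement — a photographic negative.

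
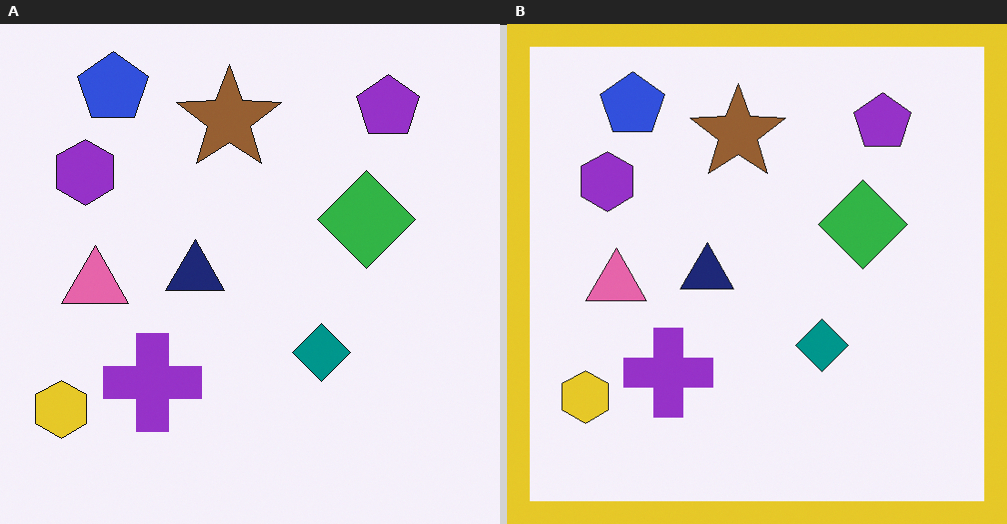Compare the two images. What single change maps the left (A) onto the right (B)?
Framed with a yellow border.

A solid yellow frame runs around the edge of the right (B) image, with the content slightly shrunk inside it.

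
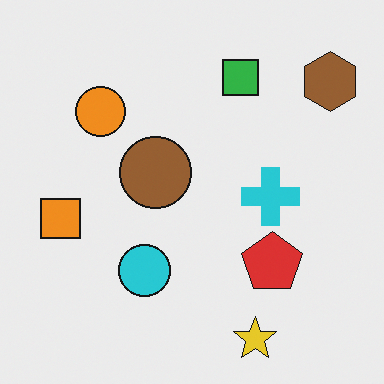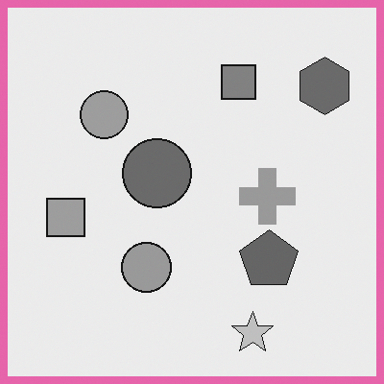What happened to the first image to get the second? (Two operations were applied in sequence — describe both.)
The second image is the first converted to grayscale, then framed with a pink border.

All color is removed — every shape is now a shade of grey. A solid pink frame runs around the edge of the second image, with the content slightly shrunk inside it.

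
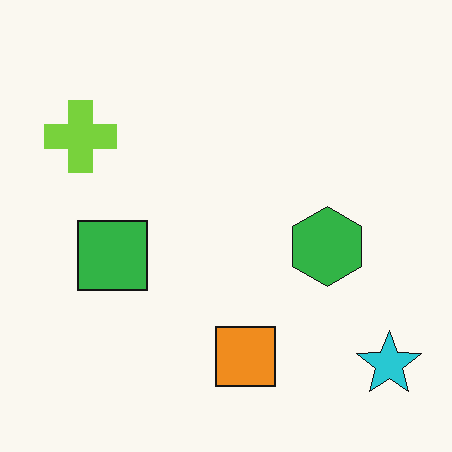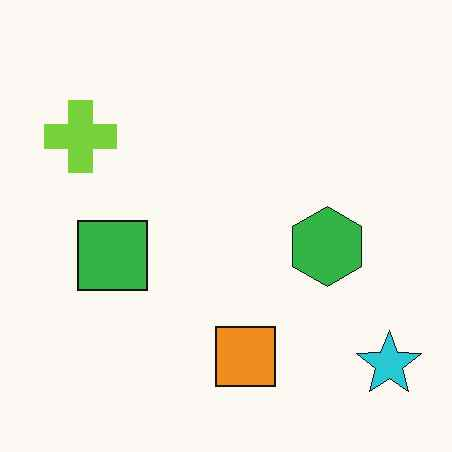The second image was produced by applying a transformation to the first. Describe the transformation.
The image was given moderate JPEG compression.

Blocky 8×8 compression artifacts appear around shape edges and the flat background shows ringing — characteristic JPEG degradation.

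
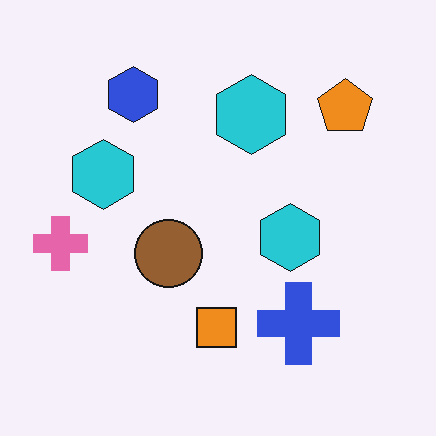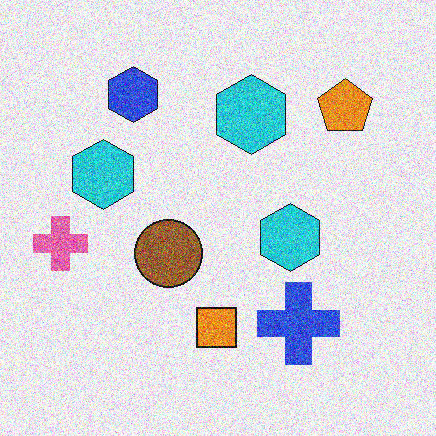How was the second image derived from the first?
The image was degraded with heavy additive noise.

Random speckle covers the whole image, including the flat background.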